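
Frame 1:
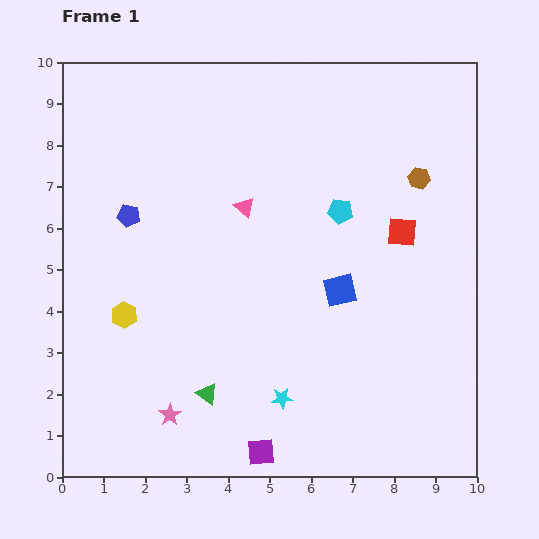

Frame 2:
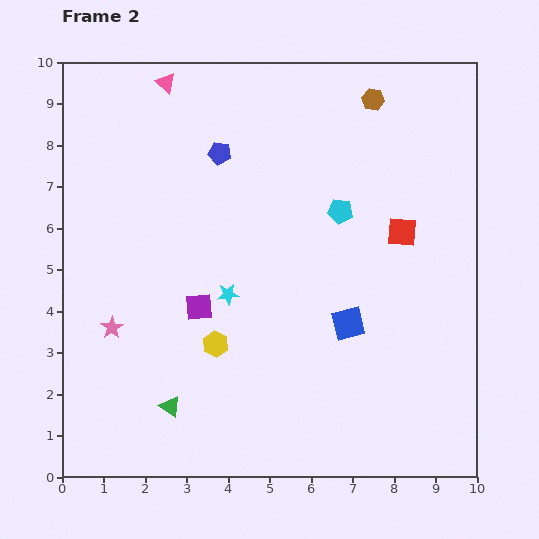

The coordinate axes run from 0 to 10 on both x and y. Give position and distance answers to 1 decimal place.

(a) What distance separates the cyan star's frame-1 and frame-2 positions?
2.8

The cyan star moved from (5.3, 1.9) to (4.0, 4.4), a distance of √(1.3² + 2.5²) ≈ 2.8.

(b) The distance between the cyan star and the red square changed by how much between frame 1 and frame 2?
-0.4

Distance in frame 1: 4.9. Distance in frame 2: 4.5.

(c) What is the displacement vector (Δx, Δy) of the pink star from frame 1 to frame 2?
(-1.4, 2.1)

The pink star was at (2.6, 1.5) in frame 1 and (1.2, 3.6) in frame 2.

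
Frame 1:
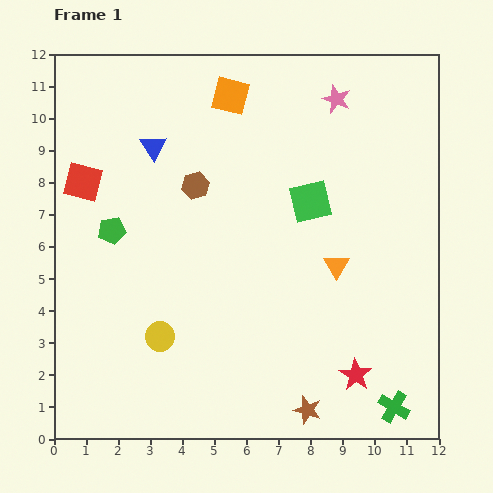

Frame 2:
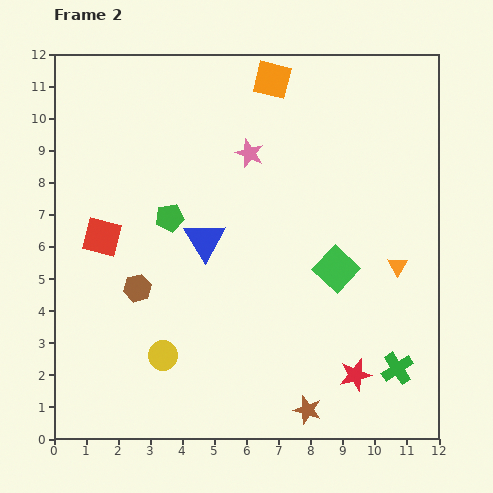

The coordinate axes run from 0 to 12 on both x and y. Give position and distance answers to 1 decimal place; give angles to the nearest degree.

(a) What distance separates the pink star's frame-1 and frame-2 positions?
3.2

The pink star moved from (8.8, 10.6) to (6.1, 8.9), a distance of √(2.7² + 1.7²) ≈ 3.2.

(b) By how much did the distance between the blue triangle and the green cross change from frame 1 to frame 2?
-3.8

Distance in frame 1: 11.0. Distance in frame 2: 7.2.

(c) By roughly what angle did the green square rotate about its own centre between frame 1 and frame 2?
33° counter-clockwise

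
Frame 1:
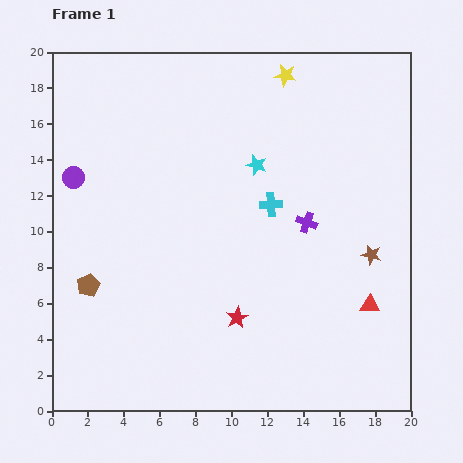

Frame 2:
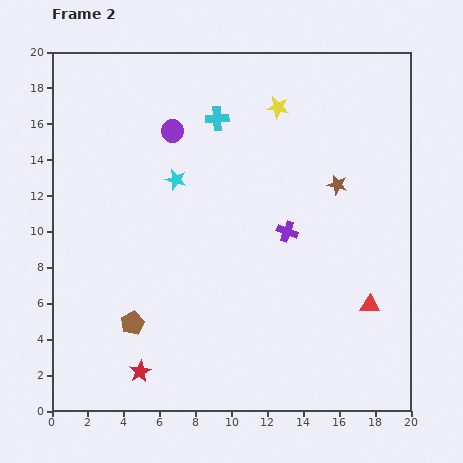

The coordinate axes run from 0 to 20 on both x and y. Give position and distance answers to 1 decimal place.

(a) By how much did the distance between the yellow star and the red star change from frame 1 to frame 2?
+2.8

Distance in frame 1: 13.8. Distance in frame 2: 16.6.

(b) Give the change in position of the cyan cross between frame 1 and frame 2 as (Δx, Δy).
(-3.0, 4.8)

The cyan cross was at (12.2, 11.5) in frame 1 and (9.2, 16.3) in frame 2.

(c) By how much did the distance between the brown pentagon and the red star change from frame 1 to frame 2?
-5.8

Distance in frame 1: 8.5. Distance in frame 2: 2.7.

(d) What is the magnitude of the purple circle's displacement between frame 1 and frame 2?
6.1

The purple circle moved from (1.2, 13.0) to (6.7, 15.6), a distance of √(5.5² + 2.6²) ≈ 6.1.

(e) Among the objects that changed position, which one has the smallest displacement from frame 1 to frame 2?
the purple cross

(moved 1.2)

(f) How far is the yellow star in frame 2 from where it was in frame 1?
1.8

The yellow star moved from (13.0, 18.7) to (12.6, 16.9), a distance of √(0.4² + 1.8²) ≈ 1.8.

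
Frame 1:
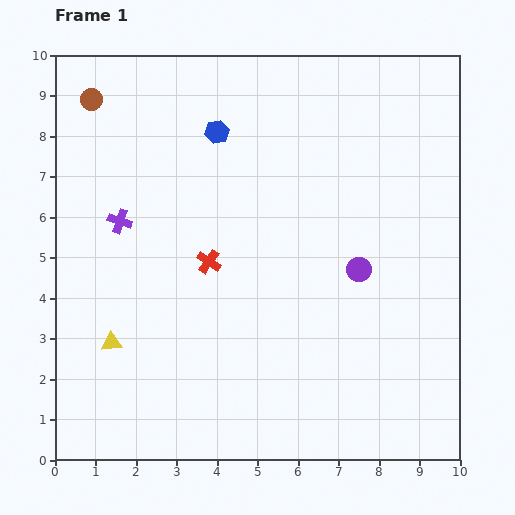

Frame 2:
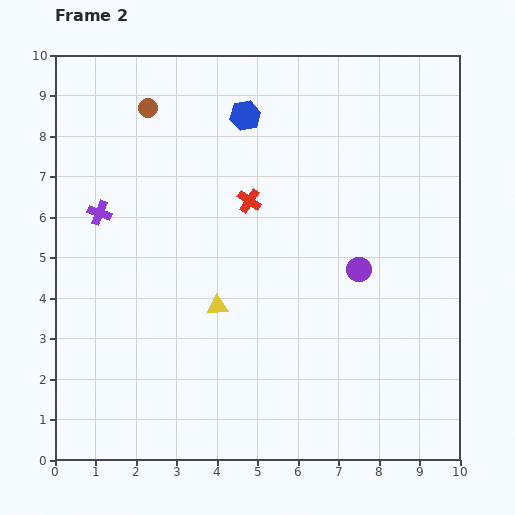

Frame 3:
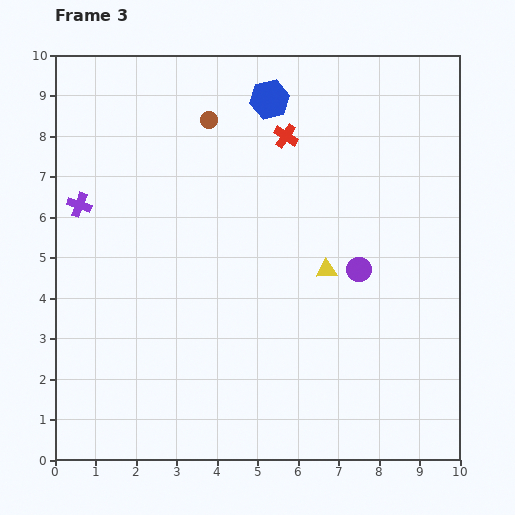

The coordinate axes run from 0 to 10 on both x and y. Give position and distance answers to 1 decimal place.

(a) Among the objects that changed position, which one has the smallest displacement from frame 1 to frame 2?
the purple cross

(moved 0.5)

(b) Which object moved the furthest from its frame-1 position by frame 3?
the yellow triangle

(moved 5.6; next 3.6)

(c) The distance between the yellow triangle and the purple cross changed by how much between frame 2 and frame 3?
+2.6

Distance in frame 2: 3.7. Distance in frame 3: 6.3.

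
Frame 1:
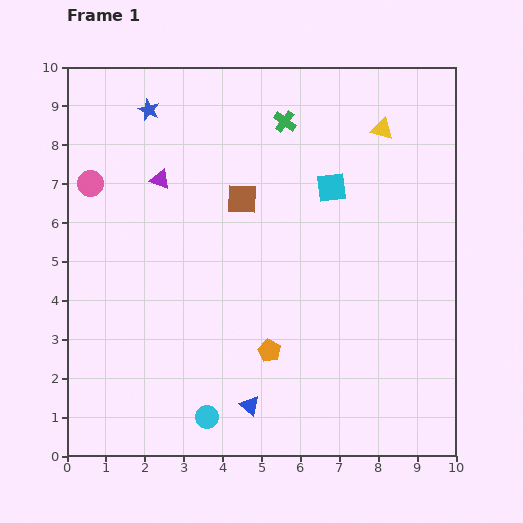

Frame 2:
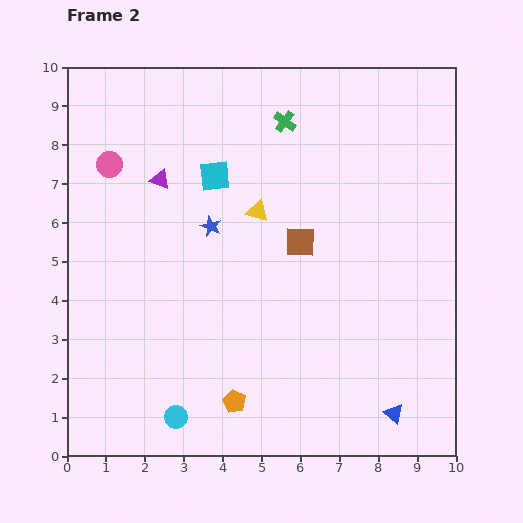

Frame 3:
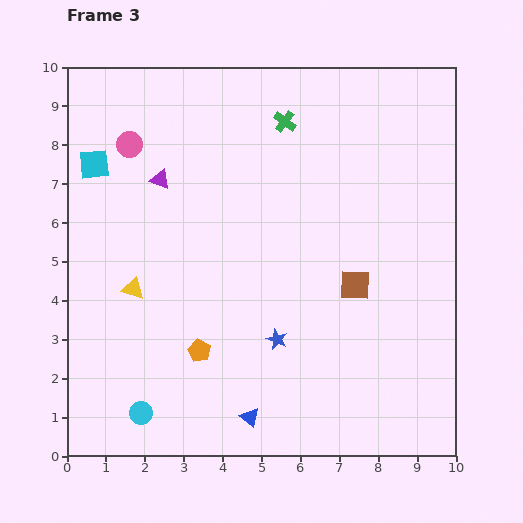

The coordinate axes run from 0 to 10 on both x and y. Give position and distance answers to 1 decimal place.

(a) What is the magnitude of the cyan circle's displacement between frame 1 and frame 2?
0.8

The cyan circle moved from (3.6, 1.0) to (2.8, 1.0), a distance of √(0.8² + 0.0²) ≈ 0.8.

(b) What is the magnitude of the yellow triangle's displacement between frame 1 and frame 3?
7.6

The yellow triangle moved from (8.1, 8.4) to (1.7, 4.3), a distance of √(6.4² + 4.1²) ≈ 7.6.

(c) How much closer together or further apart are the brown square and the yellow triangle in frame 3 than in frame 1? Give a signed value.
+1.7

Distance in frame 1: 4.0. Distance in frame 3: 5.7.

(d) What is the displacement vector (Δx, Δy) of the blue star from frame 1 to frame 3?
(3.3, -5.9)

The blue star was at (2.1, 8.9) in frame 1 and (5.4, 3.0) in frame 3.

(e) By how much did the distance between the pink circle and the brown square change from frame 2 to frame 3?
+1.5

Distance in frame 2: 5.3. Distance in frame 3: 6.8.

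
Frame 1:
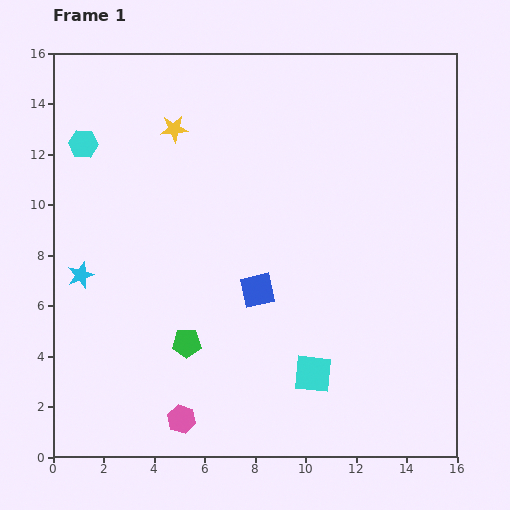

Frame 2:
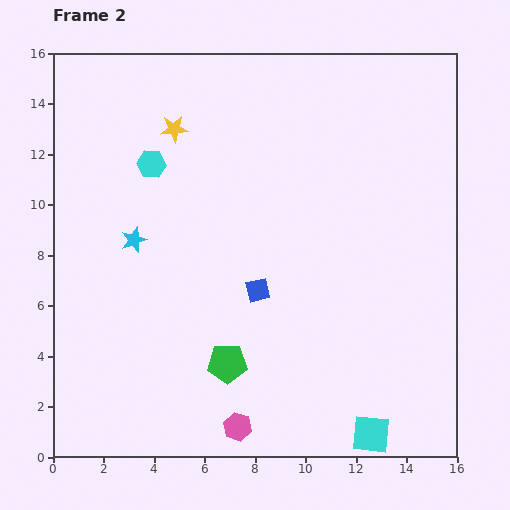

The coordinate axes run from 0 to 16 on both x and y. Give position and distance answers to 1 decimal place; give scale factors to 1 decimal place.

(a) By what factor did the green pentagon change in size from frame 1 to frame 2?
1.4×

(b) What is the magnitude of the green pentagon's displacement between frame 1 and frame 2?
1.8

The green pentagon moved from (5.3, 4.5) to (6.9, 3.7), a distance of √(1.6² + 0.8²) ≈ 1.8.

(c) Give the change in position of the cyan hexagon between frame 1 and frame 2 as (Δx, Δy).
(2.7, -0.8)

The cyan hexagon was at (1.2, 12.4) in frame 1 and (3.9, 11.6) in frame 2.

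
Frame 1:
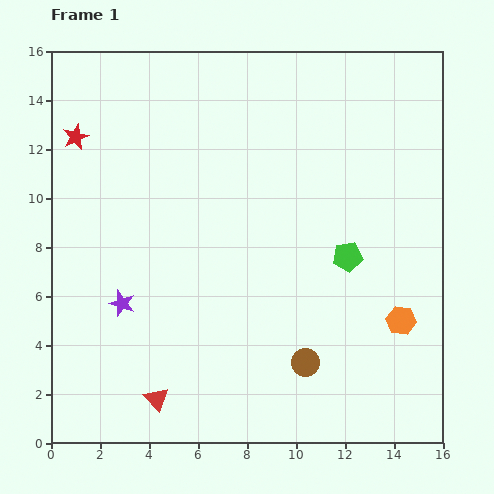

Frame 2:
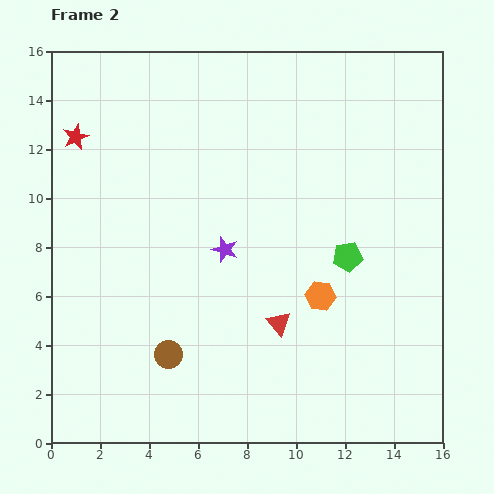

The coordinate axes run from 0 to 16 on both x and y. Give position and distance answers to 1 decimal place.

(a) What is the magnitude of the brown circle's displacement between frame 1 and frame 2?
5.6

The brown circle moved from (10.4, 3.3) to (4.8, 3.6), a distance of √(5.6² + 0.3²) ≈ 5.6.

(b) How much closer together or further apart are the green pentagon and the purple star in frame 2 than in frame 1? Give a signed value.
-4.4

Distance in frame 1: 9.4. Distance in frame 2: 5.0.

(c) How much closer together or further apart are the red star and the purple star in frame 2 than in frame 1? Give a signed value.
+0.5

Distance in frame 1: 7.1. Distance in frame 2: 7.6.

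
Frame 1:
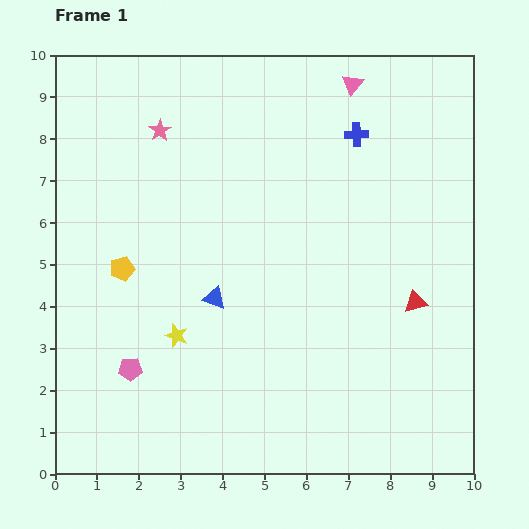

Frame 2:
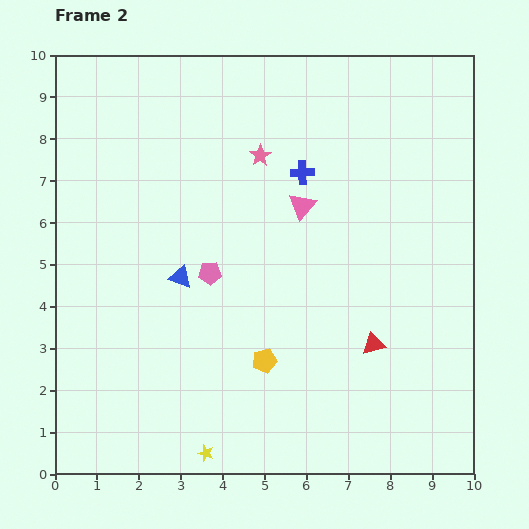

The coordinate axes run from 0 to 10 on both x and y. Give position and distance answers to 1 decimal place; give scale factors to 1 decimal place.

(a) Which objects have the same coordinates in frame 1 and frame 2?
none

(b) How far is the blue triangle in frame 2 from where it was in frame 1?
0.9

The blue triangle moved from (3.8, 4.2) to (3.0, 4.7), a distance of √(0.8² + 0.5²) ≈ 0.9.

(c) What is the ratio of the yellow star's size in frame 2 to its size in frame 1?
0.7×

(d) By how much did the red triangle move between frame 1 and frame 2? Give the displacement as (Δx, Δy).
(-1.0, -1.0)

The red triangle was at (8.6, 4.1) in frame 1 and (7.6, 3.1) in frame 2.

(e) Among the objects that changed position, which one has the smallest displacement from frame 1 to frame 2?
the blue triangle

(moved 0.9)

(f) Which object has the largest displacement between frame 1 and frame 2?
the yellow pentagon

(moved 4.0; next 3.1)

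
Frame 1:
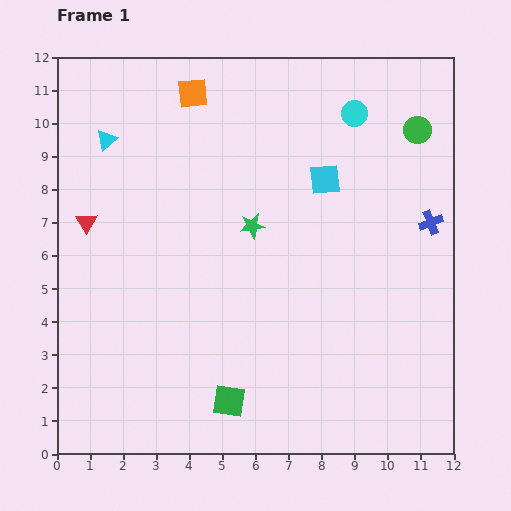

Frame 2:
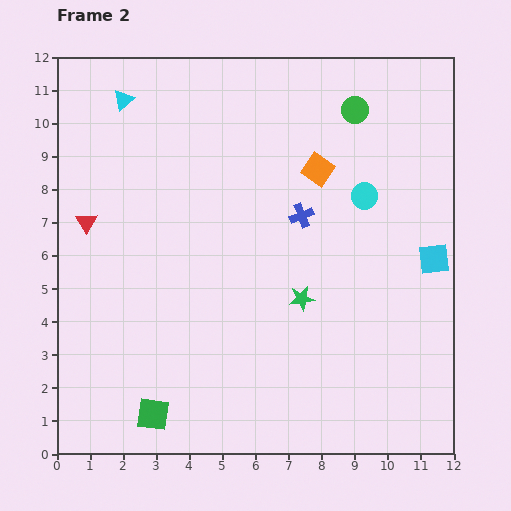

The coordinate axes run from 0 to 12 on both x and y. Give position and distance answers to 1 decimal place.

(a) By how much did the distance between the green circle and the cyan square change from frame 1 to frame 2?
+1.9

Distance in frame 1: 3.2. Distance in frame 2: 5.1.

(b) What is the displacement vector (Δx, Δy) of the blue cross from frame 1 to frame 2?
(-3.9, 0.2)

The blue cross was at (11.3, 7.0) in frame 1 and (7.4, 7.2) in frame 2.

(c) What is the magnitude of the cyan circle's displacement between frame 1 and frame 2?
2.5

The cyan circle moved from (9.0, 10.3) to (9.3, 7.8), a distance of √(0.3² + 2.5²) ≈ 2.5.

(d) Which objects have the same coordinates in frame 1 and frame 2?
the red triangle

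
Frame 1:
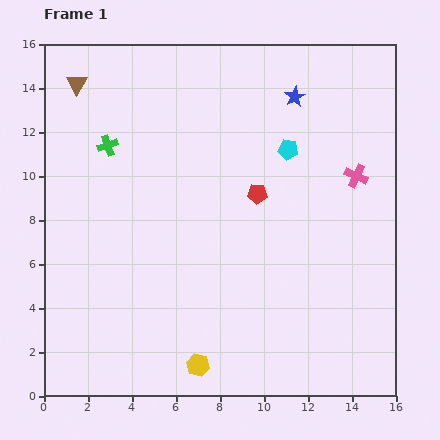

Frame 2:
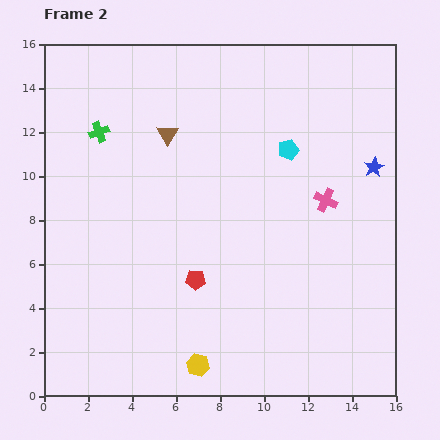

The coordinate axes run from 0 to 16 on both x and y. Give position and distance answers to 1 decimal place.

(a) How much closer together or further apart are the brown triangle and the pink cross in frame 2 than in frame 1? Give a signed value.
-5.6

Distance in frame 1: 13.4. Distance in frame 2: 7.8.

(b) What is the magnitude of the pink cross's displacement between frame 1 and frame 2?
1.8

The pink cross moved from (14.2, 10.0) to (12.8, 8.9), a distance of √(1.4² + 1.1²) ≈ 1.8.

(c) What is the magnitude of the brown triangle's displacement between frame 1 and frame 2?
4.7

The brown triangle moved from (1.5, 14.2) to (5.6, 11.9), a distance of √(4.1² + 2.3²) ≈ 4.7.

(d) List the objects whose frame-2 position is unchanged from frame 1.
the yellow hexagon, the cyan pentagon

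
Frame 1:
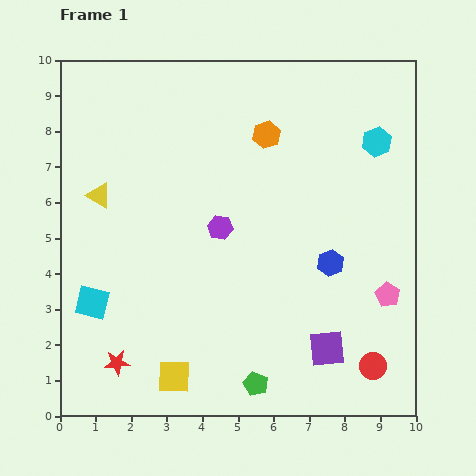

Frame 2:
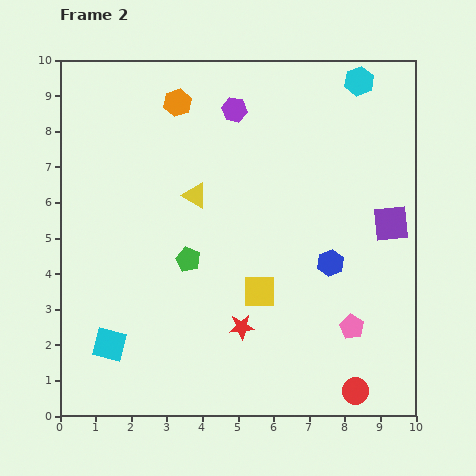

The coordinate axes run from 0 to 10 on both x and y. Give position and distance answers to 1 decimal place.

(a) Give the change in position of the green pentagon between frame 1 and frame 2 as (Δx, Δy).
(-1.9, 3.5)

The green pentagon was at (5.5, 0.9) in frame 1 and (3.6, 4.4) in frame 2.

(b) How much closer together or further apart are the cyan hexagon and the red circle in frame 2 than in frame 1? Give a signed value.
+2.4

Distance in frame 1: 6.3. Distance in frame 2: 8.7.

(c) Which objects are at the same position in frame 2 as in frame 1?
the blue hexagon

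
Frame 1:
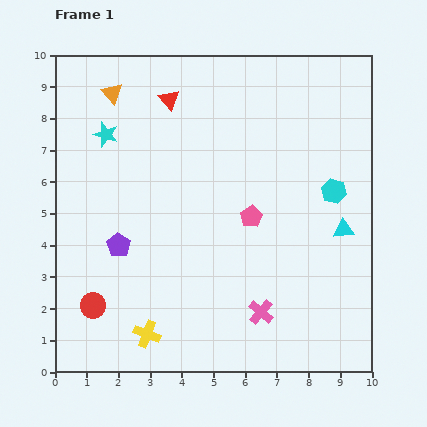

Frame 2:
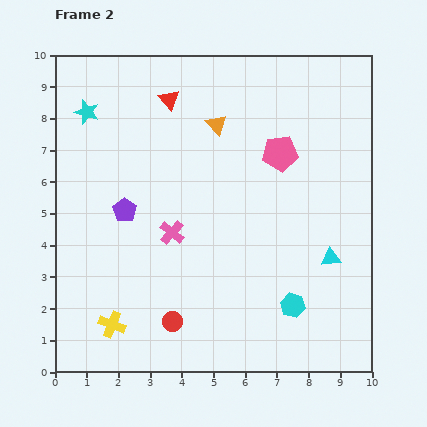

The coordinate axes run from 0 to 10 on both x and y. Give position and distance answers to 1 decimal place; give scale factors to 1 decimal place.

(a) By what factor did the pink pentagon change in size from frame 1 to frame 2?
1.6×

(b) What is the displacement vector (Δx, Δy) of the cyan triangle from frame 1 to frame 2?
(-0.4, -0.9)

The cyan triangle was at (9.1, 4.5) in frame 1 and (8.7, 3.6) in frame 2.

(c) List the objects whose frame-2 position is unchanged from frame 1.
the red triangle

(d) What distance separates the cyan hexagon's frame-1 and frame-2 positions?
3.8

The cyan hexagon moved from (8.8, 5.7) to (7.5, 2.1), a distance of √(1.3² + 3.6²) ≈ 3.8.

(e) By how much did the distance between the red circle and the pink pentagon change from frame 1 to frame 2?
+0.6

Distance in frame 1: 5.7. Distance in frame 2: 6.3.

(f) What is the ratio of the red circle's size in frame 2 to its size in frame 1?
0.8×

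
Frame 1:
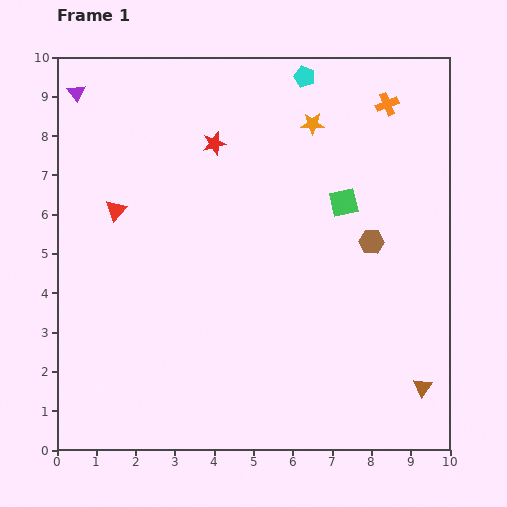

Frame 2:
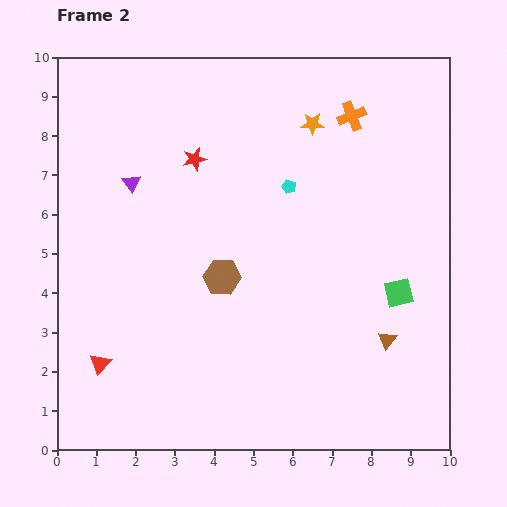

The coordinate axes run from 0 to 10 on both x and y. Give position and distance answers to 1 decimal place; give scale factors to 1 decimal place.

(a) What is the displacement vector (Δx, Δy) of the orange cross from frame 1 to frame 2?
(-0.9, -0.3)

The orange cross was at (8.4, 8.8) in frame 1 and (7.5, 8.5) in frame 2.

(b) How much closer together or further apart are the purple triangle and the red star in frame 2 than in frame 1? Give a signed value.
-2.0

Distance in frame 1: 3.7. Distance in frame 2: 1.7.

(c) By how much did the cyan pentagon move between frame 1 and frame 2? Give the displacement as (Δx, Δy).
(-0.4, -2.8)

The cyan pentagon was at (6.3, 9.5) in frame 1 and (5.9, 6.7) in frame 2.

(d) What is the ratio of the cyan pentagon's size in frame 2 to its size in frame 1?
0.7×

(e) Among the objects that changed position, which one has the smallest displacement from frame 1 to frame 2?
the red star

(moved 0.6)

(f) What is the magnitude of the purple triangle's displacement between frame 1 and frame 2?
2.7

The purple triangle moved from (0.5, 9.1) to (1.9, 6.8), a distance of √(1.4² + 2.3²) ≈ 2.7.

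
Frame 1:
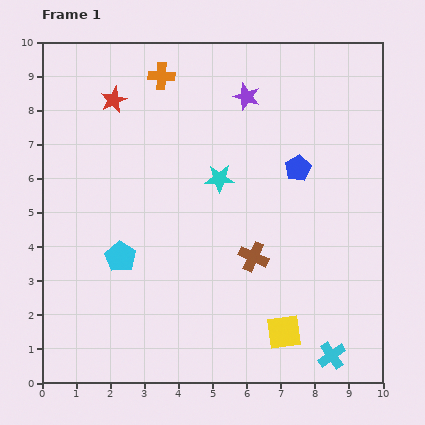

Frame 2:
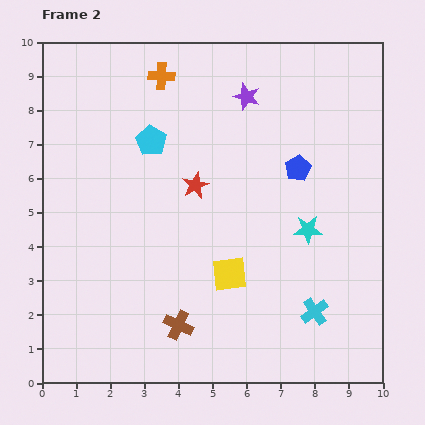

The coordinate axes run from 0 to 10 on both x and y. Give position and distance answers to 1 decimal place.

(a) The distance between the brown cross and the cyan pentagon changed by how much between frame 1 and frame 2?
+1.6

Distance in frame 1: 3.9. Distance in frame 2: 5.5.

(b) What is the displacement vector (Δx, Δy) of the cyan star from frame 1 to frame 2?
(2.6, -1.5)

The cyan star was at (5.2, 6.0) in frame 1 and (7.8, 4.5) in frame 2.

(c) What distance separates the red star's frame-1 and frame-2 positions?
3.5

The red star moved from (2.1, 8.3) to (4.5, 5.8), a distance of √(2.4² + 2.5²) ≈ 3.5.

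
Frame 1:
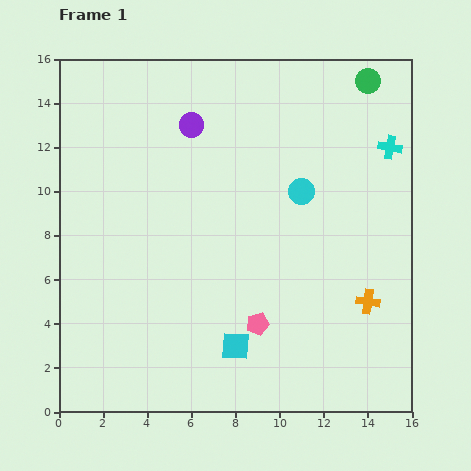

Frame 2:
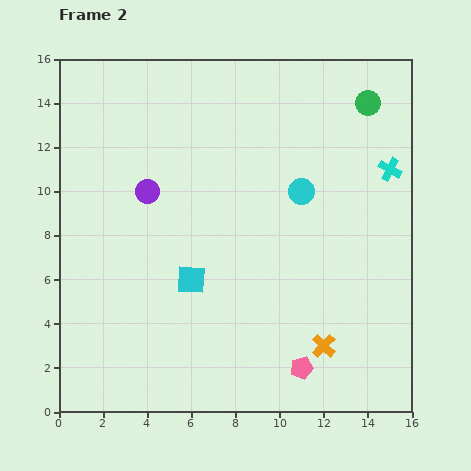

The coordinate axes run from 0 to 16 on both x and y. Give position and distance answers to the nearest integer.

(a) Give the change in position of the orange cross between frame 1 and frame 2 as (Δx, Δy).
(-2, -2)

The orange cross was at (14, 5) in frame 1 and (12, 3) in frame 2.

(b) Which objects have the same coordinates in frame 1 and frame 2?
the cyan circle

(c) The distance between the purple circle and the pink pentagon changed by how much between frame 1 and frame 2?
+2

Distance in frame 1: 9. Distance in frame 2: 11.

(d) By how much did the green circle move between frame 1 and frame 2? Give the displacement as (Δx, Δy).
(0, -1)

The green circle was at (14, 15) in frame 1 and (14, 14) in frame 2.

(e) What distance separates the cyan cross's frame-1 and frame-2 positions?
1

The cyan cross moved from (15, 12) to (15, 11), a distance of √(0² + 1²) ≈ 1.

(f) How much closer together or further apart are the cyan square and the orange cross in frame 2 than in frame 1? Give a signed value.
+1

Distance in frame 1: 6. Distance in frame 2: 7.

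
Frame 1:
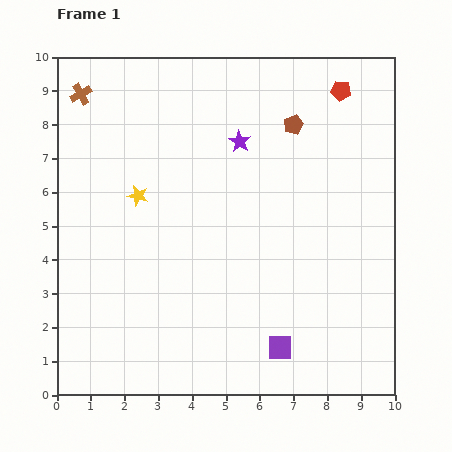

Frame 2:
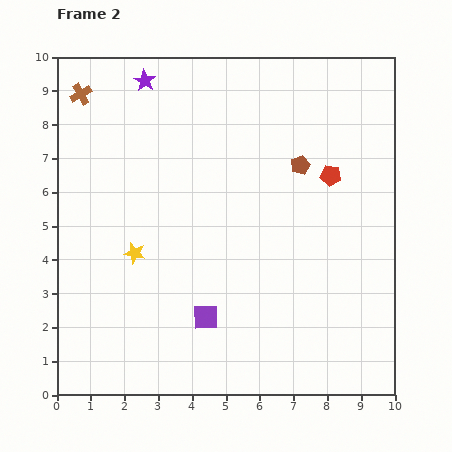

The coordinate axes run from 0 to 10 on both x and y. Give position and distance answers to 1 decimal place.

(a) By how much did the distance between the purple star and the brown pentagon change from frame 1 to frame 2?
+3.5

Distance in frame 1: 1.7. Distance in frame 2: 5.2.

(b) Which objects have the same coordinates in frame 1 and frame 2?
the brown cross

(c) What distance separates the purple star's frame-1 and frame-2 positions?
3.3

The purple star moved from (5.4, 7.5) to (2.6, 9.3), a distance of √(2.8² + 1.8²) ≈ 3.3.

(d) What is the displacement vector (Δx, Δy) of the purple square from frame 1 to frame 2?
(-2.2, 0.9)

The purple square was at (6.6, 1.4) in frame 1 and (4.4, 2.3) in frame 2.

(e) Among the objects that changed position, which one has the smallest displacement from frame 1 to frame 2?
the brown pentagon

(moved 1.2)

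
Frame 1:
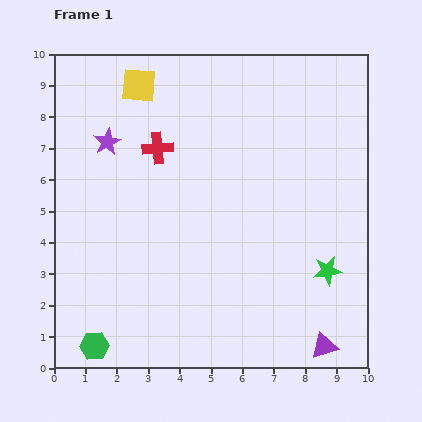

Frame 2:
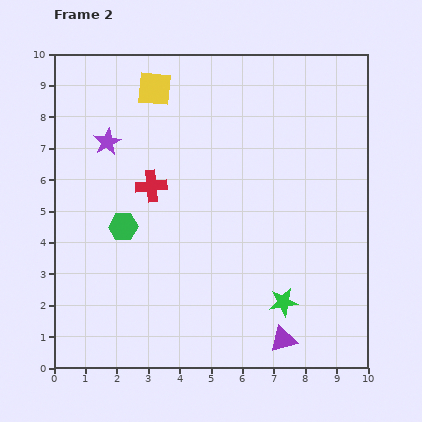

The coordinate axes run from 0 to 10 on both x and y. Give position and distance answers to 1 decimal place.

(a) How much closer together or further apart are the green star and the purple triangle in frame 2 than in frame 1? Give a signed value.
-1.2

Distance in frame 1: 2.4. Distance in frame 2: 1.2.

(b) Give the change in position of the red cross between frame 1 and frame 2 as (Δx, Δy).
(-0.2, -1.2)

The red cross was at (3.3, 7.0) in frame 1 and (3.1, 5.8) in frame 2.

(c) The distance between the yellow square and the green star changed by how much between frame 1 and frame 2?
-0.5

Distance in frame 1: 8.4. Distance in frame 2: 7.9.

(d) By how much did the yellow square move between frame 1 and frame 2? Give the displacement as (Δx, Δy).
(0.5, -0.1)

The yellow square was at (2.7, 9.0) in frame 1 and (3.2, 8.9) in frame 2.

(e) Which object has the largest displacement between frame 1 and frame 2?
the green hexagon

(moved 3.9; next 1.7)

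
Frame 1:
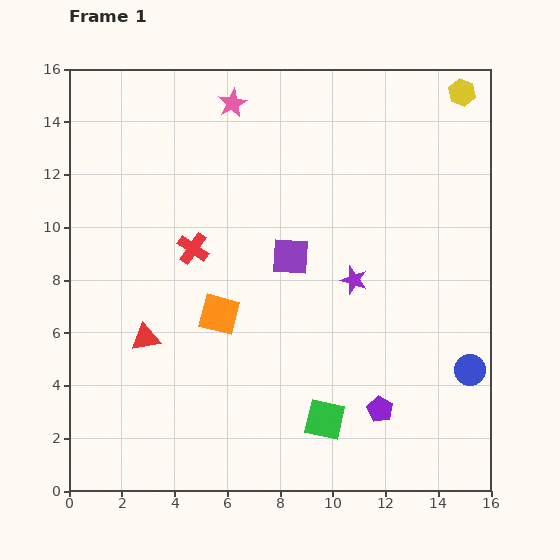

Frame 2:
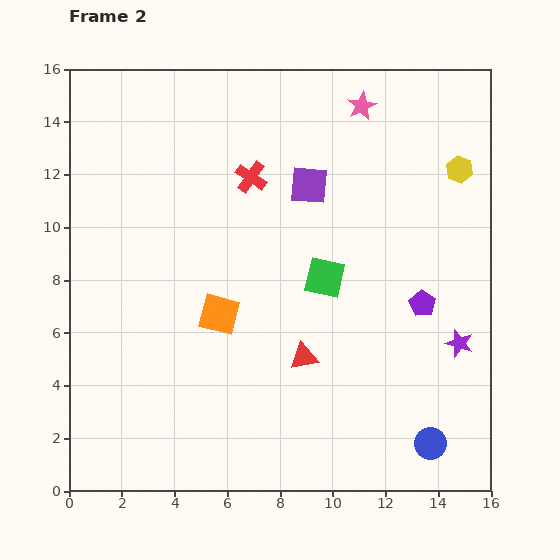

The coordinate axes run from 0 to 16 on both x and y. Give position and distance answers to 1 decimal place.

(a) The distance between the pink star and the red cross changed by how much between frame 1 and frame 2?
-0.7

Distance in frame 1: 5.7. Distance in frame 2: 5.0.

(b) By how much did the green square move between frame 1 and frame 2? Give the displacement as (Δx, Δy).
(0.0, 5.4)

The green square was at (9.7, 2.7) in frame 1 and (9.7, 8.1) in frame 2.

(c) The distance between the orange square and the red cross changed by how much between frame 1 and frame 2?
+2.6

Distance in frame 1: 2.7. Distance in frame 2: 5.3.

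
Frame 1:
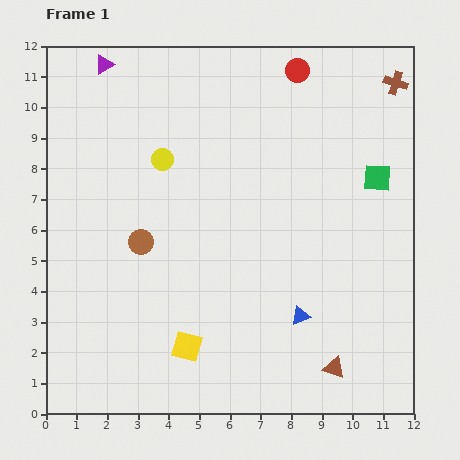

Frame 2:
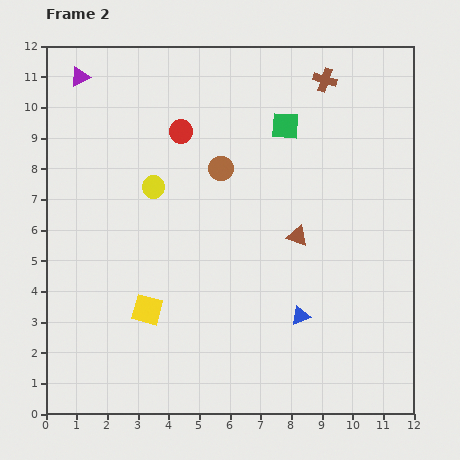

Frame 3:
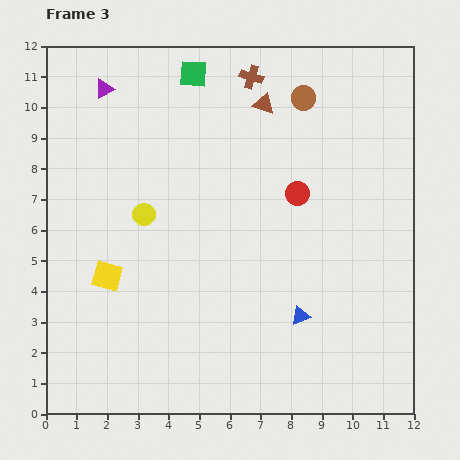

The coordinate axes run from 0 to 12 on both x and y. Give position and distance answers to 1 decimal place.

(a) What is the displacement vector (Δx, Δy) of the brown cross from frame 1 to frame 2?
(-2.3, 0.1)

The brown cross was at (11.4, 10.8) in frame 1 and (9.1, 10.9) in frame 2.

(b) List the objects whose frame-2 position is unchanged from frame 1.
the blue triangle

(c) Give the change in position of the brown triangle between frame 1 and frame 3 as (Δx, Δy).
(-2.3, 8.6)

The brown triangle was at (9.4, 1.5) in frame 1 and (7.1, 10.1) in frame 3.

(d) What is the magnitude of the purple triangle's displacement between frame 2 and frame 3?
0.9

The purple triangle moved from (1.1, 11.0) to (1.9, 10.6), a distance of √(0.8² + 0.4²) ≈ 0.9.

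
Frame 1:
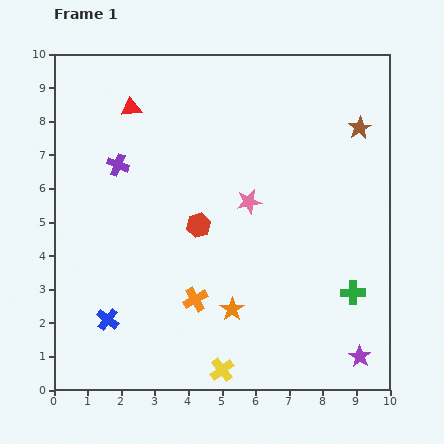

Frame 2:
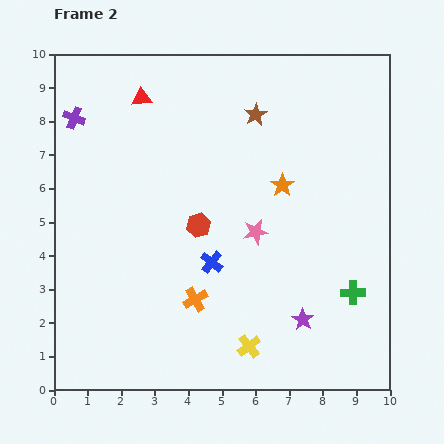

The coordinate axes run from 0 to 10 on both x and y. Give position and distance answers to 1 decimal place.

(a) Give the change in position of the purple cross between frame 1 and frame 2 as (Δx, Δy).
(-1.3, 1.4)

The purple cross was at (1.9, 6.7) in frame 1 and (0.6, 8.1) in frame 2.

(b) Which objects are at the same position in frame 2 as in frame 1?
the green cross, the red hexagon, the orange cross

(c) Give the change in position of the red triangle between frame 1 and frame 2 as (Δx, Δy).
(0.3, 0.3)

The red triangle was at (2.3, 8.4) in frame 1 and (2.6, 8.7) in frame 2.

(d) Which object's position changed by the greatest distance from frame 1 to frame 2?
the orange star

(moved 4.0; next 3.5)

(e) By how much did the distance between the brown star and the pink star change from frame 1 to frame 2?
-0.5

Distance in frame 1: 4.0. Distance in frame 2: 3.5.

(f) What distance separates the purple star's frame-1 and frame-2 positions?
2.0

The purple star moved from (9.1, 1.0) to (7.4, 2.1), a distance of √(1.7² + 1.1²) ≈ 2.0.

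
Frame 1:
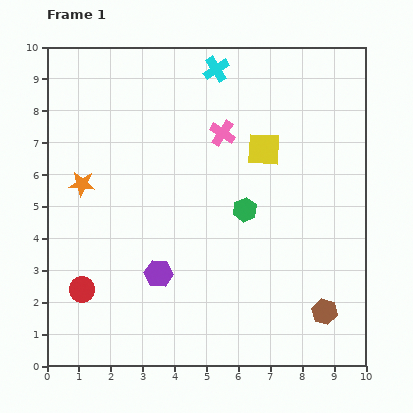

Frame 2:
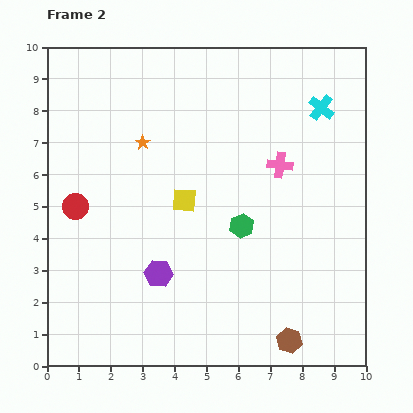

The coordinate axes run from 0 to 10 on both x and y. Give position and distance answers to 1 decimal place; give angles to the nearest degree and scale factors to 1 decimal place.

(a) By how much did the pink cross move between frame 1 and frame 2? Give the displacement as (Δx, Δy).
(1.8, -1.0)

The pink cross was at (5.5, 7.3) in frame 1 and (7.3, 6.3) in frame 2.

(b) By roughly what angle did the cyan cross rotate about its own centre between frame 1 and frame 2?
18° counter-clockwise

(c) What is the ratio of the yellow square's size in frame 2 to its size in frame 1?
0.7×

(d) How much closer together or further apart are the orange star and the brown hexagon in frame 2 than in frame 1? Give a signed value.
-0.9

Distance in frame 1: 8.6. Distance in frame 2: 7.7.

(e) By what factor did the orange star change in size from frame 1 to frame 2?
0.6×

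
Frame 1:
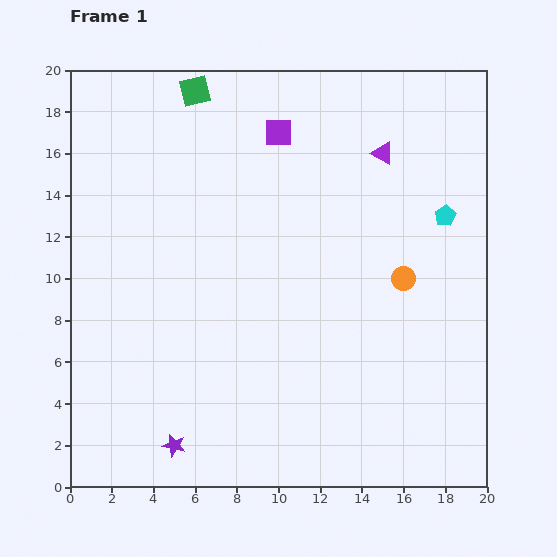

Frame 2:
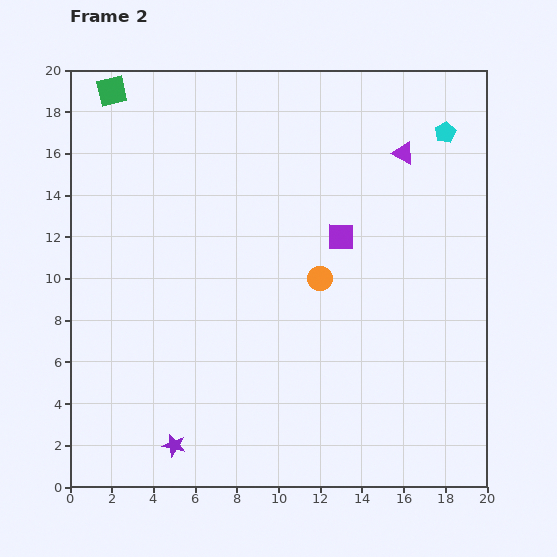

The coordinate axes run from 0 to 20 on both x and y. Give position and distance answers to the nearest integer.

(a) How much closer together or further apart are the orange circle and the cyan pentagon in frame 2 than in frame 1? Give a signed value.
+5

Distance in frame 1: 4. Distance in frame 2: 9.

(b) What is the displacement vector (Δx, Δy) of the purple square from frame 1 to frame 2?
(3, -5)

The purple square was at (10, 17) in frame 1 and (13, 12) in frame 2.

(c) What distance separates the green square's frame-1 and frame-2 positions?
4

The green square moved from (6, 19) to (2, 19), a distance of √(4² + 0²) ≈ 4.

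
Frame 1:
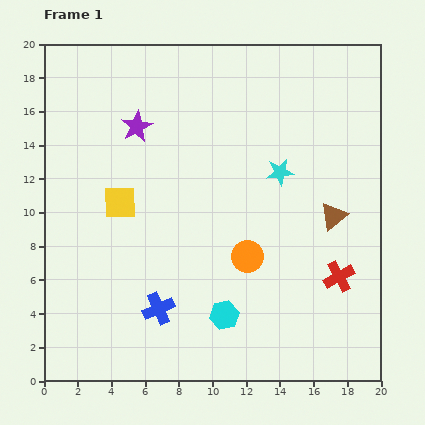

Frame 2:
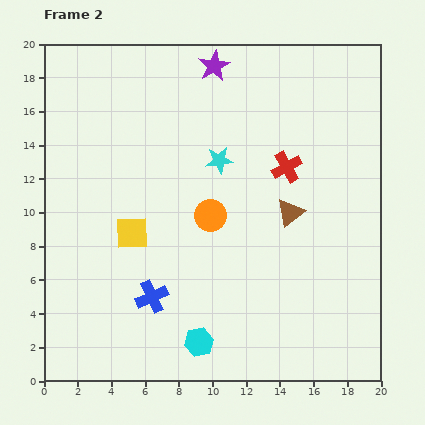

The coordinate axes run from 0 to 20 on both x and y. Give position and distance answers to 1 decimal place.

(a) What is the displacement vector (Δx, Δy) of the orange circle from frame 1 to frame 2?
(-2.2, 2.4)

The orange circle was at (12.1, 7.4) in frame 1 and (9.9, 9.8) in frame 2.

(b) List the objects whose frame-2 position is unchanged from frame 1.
none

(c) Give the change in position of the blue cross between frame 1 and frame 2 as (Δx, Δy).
(-0.4, 0.7)

The blue cross was at (6.8, 4.3) in frame 1 and (6.4, 5.0) in frame 2.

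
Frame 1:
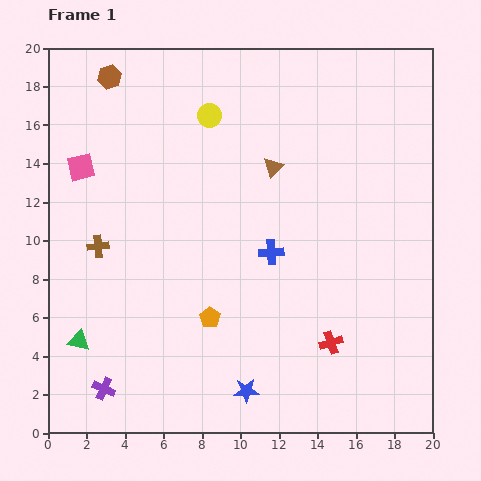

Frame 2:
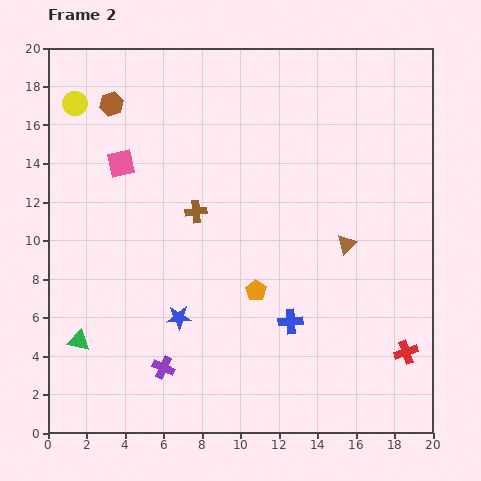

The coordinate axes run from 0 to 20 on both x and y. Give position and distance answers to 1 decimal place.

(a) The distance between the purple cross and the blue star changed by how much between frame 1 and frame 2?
-4.7

Distance in frame 1: 7.4. Distance in frame 2: 2.7.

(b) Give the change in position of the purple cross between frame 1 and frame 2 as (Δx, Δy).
(3.1, 1.1)

The purple cross was at (2.9, 2.3) in frame 1 and (6.0, 3.4) in frame 2.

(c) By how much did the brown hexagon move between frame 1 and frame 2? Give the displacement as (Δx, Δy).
(0.1, -1.4)

The brown hexagon was at (3.2, 18.5) in frame 1 and (3.3, 17.1) in frame 2.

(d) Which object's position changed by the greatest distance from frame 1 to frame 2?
the yellow circle

(moved 7.0; next 5.5)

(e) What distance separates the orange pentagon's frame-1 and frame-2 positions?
2.8

The orange pentagon moved from (8.4, 6.0) to (10.8, 7.4), a distance of √(2.4² + 1.4²) ≈ 2.8.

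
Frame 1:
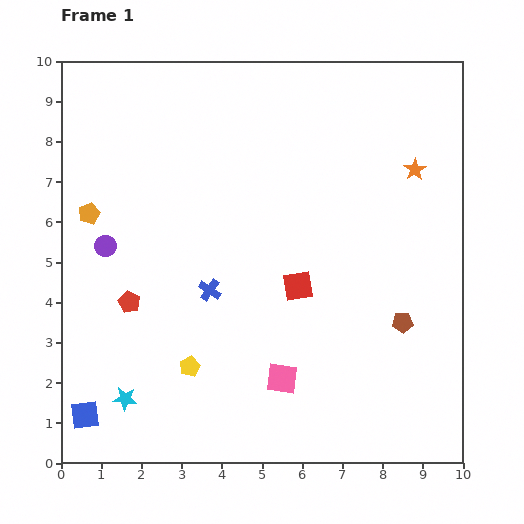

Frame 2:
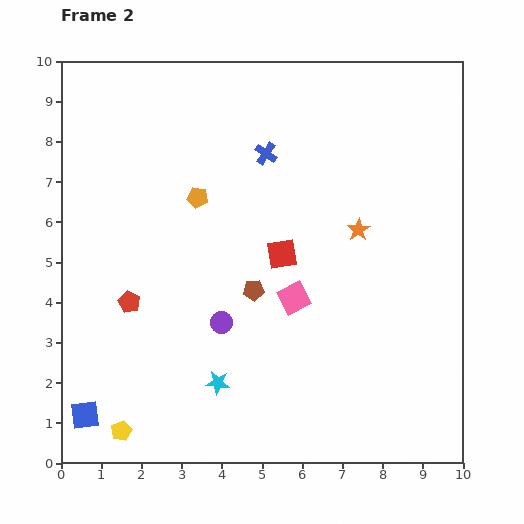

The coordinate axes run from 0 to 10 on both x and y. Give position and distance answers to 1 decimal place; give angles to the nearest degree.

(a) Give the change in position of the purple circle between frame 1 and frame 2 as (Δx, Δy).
(2.9, -1.9)

The purple circle was at (1.1, 5.4) in frame 1 and (4.0, 3.5) in frame 2.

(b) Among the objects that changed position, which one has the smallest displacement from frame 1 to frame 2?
the red square

(moved 0.9)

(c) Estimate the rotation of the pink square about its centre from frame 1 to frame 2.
35° counter-clockwise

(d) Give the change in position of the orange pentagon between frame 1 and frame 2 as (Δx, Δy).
(2.7, 0.4)

The orange pentagon was at (0.7, 6.2) in frame 1 and (3.4, 6.6) in frame 2.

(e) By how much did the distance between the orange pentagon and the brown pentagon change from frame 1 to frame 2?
-5.6

Distance in frame 1: 8.3. Distance in frame 2: 2.7.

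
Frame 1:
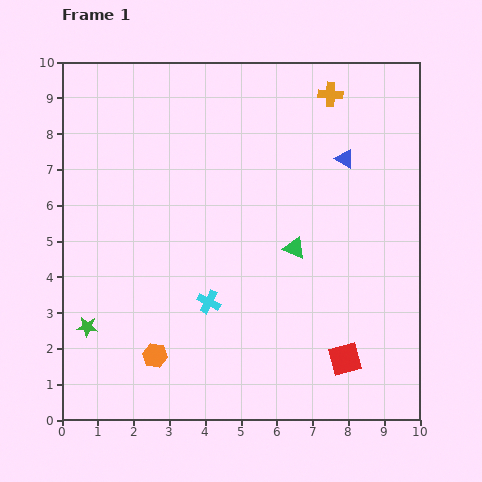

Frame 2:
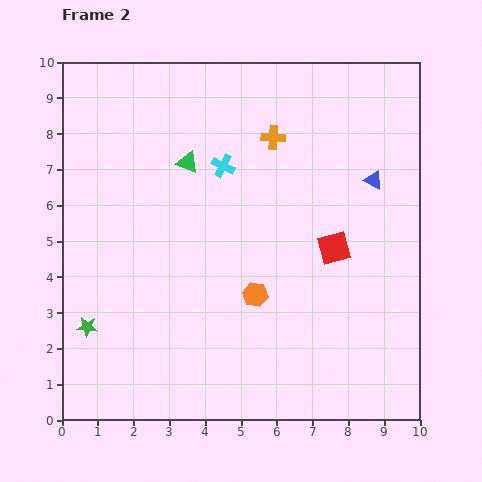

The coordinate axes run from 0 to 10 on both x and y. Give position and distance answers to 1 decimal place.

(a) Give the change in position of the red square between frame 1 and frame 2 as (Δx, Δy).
(-0.3, 3.1)

The red square was at (7.9, 1.7) in frame 1 and (7.6, 4.8) in frame 2.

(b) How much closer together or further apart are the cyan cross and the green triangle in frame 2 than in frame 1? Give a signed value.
-1.8

Distance in frame 1: 2.8. Distance in frame 2: 1.0.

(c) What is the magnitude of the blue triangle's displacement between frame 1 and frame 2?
1.0

The blue triangle moved from (7.9, 7.3) to (8.7, 6.7), a distance of √(0.8² + 0.6²) ≈ 1.0.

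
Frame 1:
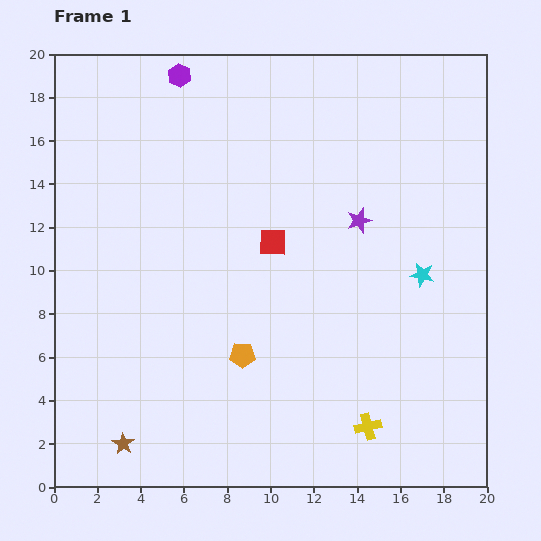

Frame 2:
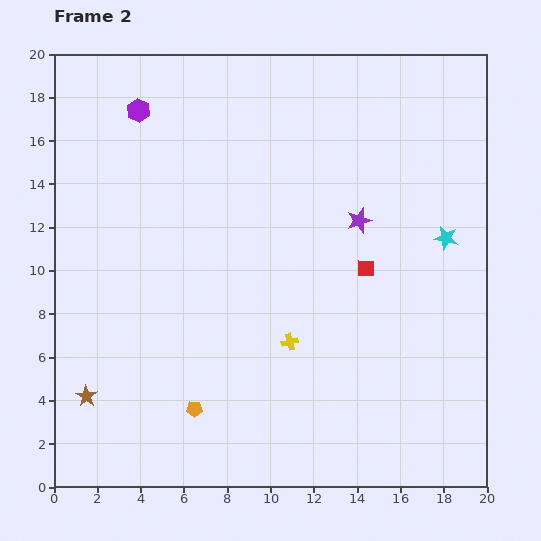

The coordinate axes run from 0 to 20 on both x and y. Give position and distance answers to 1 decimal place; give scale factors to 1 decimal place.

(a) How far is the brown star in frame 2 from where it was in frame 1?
2.8

The brown star moved from (3.2, 2.0) to (1.5, 4.2), a distance of √(1.7² + 2.2²) ≈ 2.8.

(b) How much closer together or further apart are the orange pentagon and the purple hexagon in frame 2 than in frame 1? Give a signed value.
+0.8

Distance in frame 1: 13.2. Distance in frame 2: 14.0.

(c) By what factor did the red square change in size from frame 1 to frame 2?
0.6×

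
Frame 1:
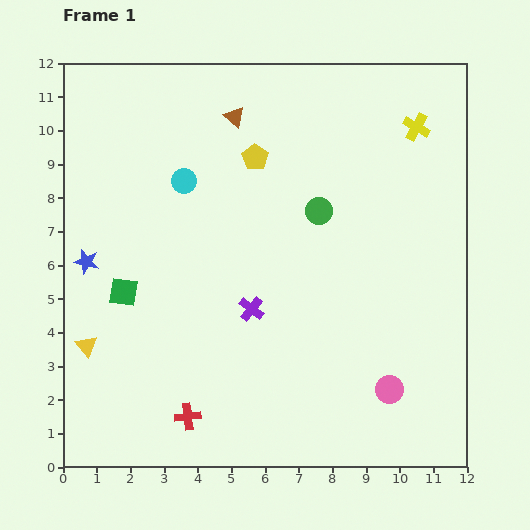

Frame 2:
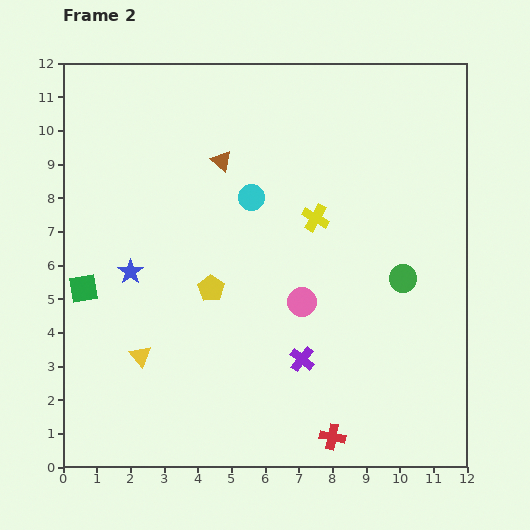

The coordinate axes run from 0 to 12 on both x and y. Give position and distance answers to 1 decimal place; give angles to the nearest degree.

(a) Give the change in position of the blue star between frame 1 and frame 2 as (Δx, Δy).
(1.3, -0.3)

The blue star was at (0.7, 6.1) in frame 1 and (2.0, 5.8) in frame 2.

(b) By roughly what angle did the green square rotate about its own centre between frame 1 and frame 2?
18° counter-clockwise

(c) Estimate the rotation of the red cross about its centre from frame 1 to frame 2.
18° clockwise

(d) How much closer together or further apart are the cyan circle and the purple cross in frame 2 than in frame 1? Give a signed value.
+0.7

Distance in frame 1: 4.3. Distance in frame 2: 5.0.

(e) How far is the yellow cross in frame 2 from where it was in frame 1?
4.0

The yellow cross moved from (10.5, 10.1) to (7.5, 7.4), a distance of √(3.0² + 2.7²) ≈ 4.0.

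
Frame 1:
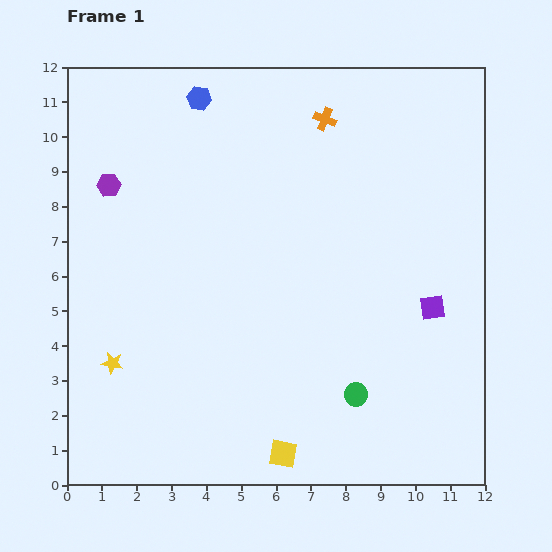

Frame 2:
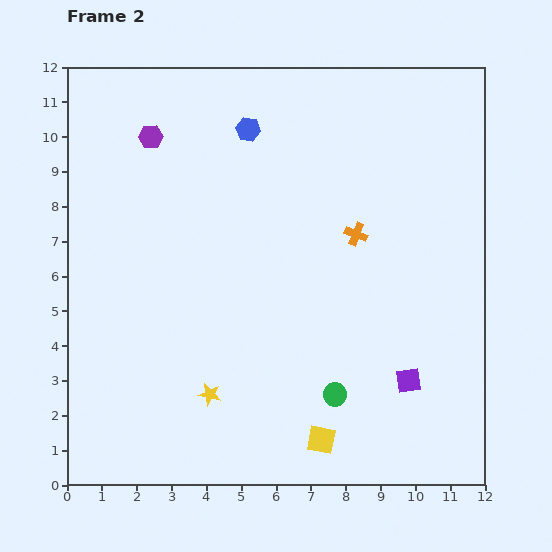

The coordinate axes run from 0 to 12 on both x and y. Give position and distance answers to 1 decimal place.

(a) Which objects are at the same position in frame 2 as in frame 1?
none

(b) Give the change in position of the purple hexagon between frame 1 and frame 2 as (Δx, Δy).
(1.2, 1.4)

The purple hexagon was at (1.2, 8.6) in frame 1 and (2.4, 10.0) in frame 2.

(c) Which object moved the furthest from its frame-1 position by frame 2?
the orange cross

(moved 3.4; next 2.9)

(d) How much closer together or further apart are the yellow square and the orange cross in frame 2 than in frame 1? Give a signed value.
-3.7

Distance in frame 1: 9.7. Distance in frame 2: 6.0.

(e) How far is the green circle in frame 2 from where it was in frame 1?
0.6

The green circle moved from (8.3, 2.6) to (7.7, 2.6), a distance of √(0.6² + 0.0²) ≈ 0.6.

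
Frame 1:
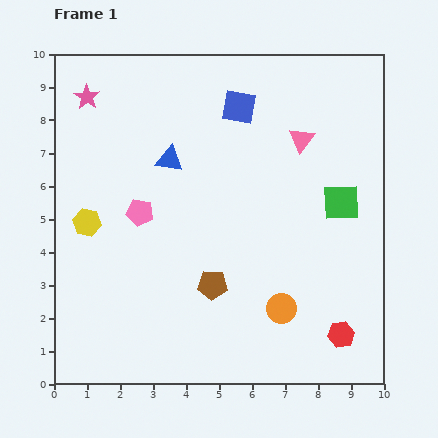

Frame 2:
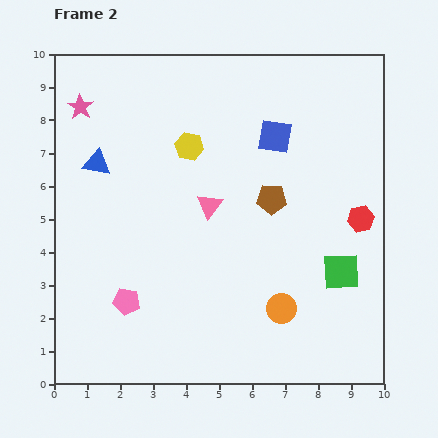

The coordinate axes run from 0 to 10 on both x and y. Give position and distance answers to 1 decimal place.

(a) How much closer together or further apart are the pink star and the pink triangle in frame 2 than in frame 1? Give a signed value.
-1.7

Distance in frame 1: 6.6. Distance in frame 2: 4.9.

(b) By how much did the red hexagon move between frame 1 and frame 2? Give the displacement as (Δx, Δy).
(0.6, 3.5)

The red hexagon was at (8.7, 1.5) in frame 1 and (9.3, 5.0) in frame 2.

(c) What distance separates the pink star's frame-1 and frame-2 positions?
0.4

The pink star moved from (1.0, 8.7) to (0.8, 8.4), a distance of √(0.2² + 0.3²) ≈ 0.4.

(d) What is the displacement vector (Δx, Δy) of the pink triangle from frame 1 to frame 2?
(-2.8, -2.0)

The pink triangle was at (7.5, 7.4) in frame 1 and (4.7, 5.4) in frame 2.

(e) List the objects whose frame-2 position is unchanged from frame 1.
the orange circle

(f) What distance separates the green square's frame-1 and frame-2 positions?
2.1

The green square moved from (8.7, 5.5) to (8.7, 3.4), a distance of √(0.0² + 2.1²) ≈ 2.1.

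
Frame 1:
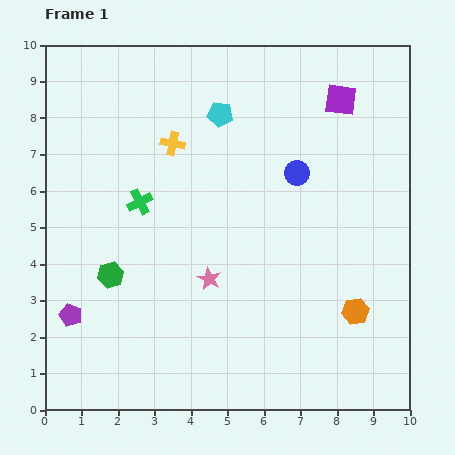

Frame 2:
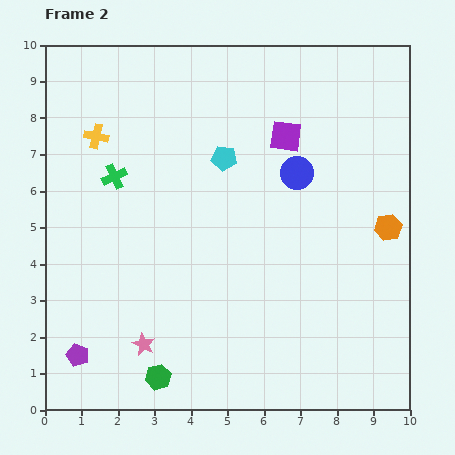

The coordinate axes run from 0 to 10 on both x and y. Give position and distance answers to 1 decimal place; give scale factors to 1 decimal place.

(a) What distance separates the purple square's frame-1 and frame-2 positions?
1.8

The purple square moved from (8.1, 8.5) to (6.6, 7.5), a distance of √(1.5² + 1.0²) ≈ 1.8.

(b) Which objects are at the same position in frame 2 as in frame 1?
the blue circle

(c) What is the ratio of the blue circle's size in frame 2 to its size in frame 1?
1.3×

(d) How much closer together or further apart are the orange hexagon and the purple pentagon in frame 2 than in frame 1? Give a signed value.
+1.4

Distance in frame 1: 7.8. Distance in frame 2: 9.2.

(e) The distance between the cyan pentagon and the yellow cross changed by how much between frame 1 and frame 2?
+2.1

Distance in frame 1: 1.5. Distance in frame 2: 3.6.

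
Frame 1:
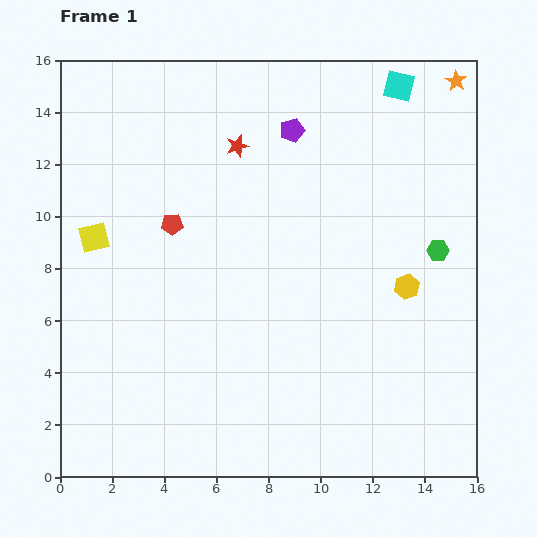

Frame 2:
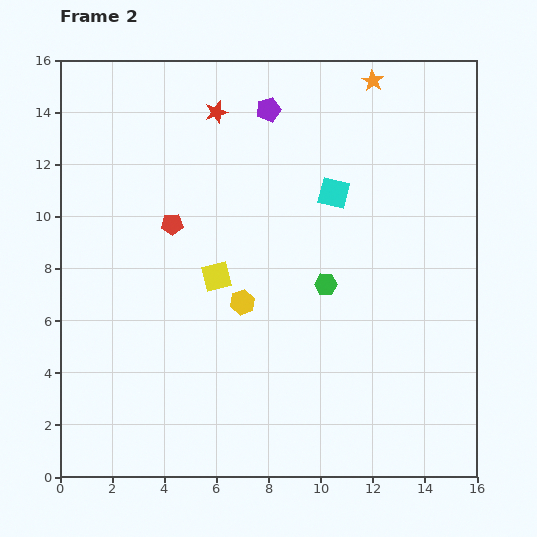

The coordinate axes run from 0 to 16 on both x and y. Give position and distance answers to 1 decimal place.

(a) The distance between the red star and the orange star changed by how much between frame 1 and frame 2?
-2.7

Distance in frame 1: 8.8. Distance in frame 2: 6.1.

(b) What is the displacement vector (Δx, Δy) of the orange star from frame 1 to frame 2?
(-3.2, 0.0)

The orange star was at (15.2, 15.2) in frame 1 and (12.0, 15.2) in frame 2.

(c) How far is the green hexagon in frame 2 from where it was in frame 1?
4.5

The green hexagon moved from (14.5, 8.7) to (10.2, 7.4), a distance of √(4.3² + 1.3²) ≈ 4.5.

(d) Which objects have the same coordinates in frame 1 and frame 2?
the red pentagon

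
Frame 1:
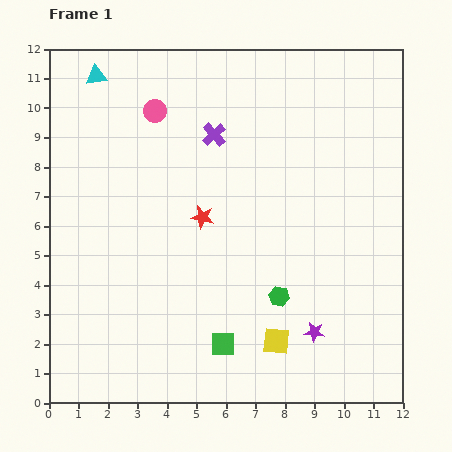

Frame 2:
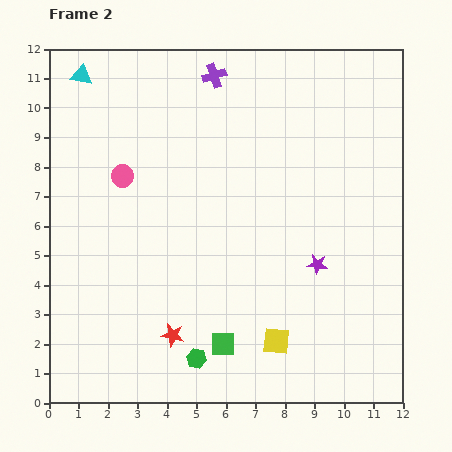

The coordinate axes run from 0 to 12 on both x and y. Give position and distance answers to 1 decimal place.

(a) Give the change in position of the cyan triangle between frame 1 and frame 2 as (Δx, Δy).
(-0.5, 0.0)

The cyan triangle was at (1.6, 11.1) in frame 1 and (1.1, 11.1) in frame 2.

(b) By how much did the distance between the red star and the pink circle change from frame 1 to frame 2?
+1.8

Distance in frame 1: 3.9. Distance in frame 2: 5.7.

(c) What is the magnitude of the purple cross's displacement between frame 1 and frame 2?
2.0

The purple cross moved from (5.6, 9.1) to (5.6, 11.1), a distance of √(0.0² + 2.0²) ≈ 2.0.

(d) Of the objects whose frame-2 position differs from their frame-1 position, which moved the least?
the cyan triangle

(moved 0.5)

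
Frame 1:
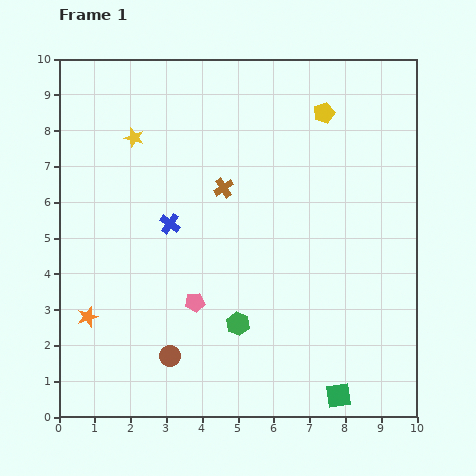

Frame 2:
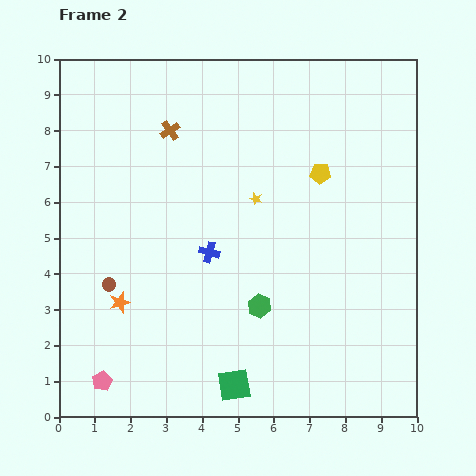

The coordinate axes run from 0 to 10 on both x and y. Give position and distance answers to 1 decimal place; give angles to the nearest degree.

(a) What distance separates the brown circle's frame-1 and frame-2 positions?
2.6

The brown circle moved from (3.1, 1.7) to (1.4, 3.7), a distance of √(1.7² + 2.0²) ≈ 2.6.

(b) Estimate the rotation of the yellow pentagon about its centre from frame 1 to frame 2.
23° clockwise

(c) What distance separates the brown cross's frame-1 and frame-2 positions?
2.2

The brown cross moved from (4.6, 6.4) to (3.1, 8.0), a distance of √(1.5² + 1.6²) ≈ 2.2.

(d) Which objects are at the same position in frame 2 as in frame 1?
none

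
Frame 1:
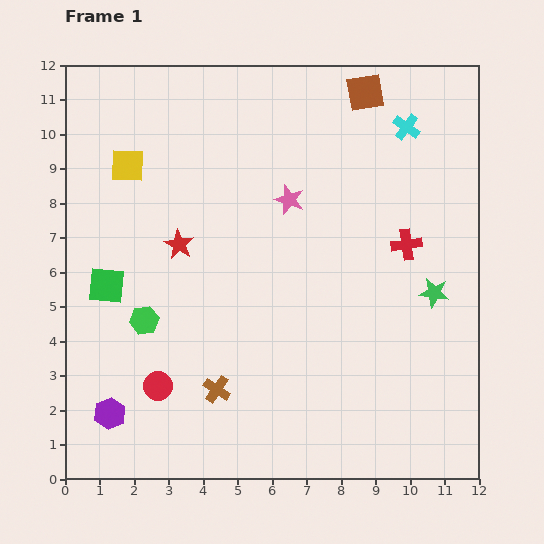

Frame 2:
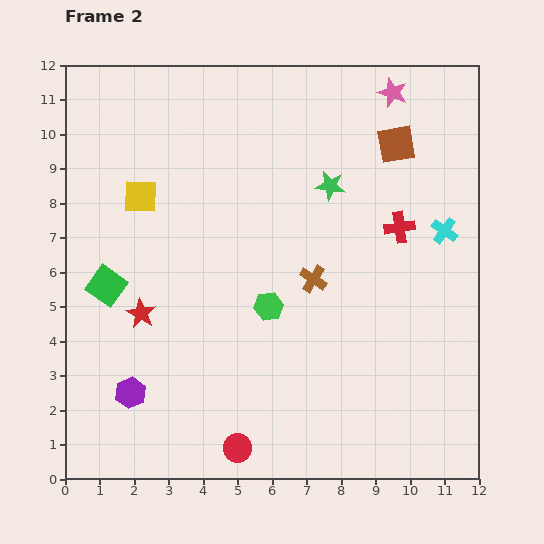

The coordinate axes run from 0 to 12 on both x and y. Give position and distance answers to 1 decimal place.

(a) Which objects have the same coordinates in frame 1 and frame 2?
the green square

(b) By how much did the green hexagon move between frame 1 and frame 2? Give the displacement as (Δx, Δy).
(3.6, 0.4)

The green hexagon was at (2.3, 4.6) in frame 1 and (5.9, 5.0) in frame 2.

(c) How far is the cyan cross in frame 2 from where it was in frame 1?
3.2

The cyan cross moved from (9.9, 10.2) to (11.0, 7.2), a distance of √(1.1² + 3.0²) ≈ 3.2.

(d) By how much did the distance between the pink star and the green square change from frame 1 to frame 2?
+4.1

Distance in frame 1: 5.9. Distance in frame 2: 10.0.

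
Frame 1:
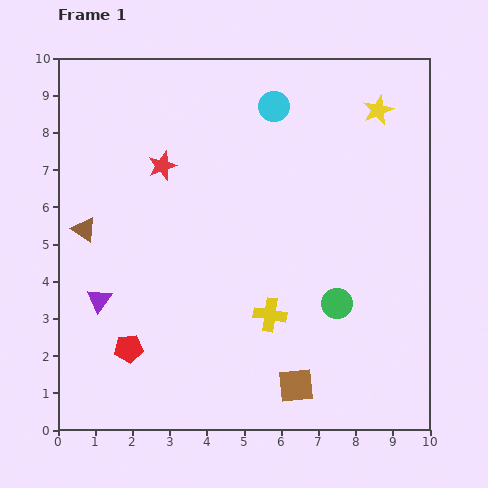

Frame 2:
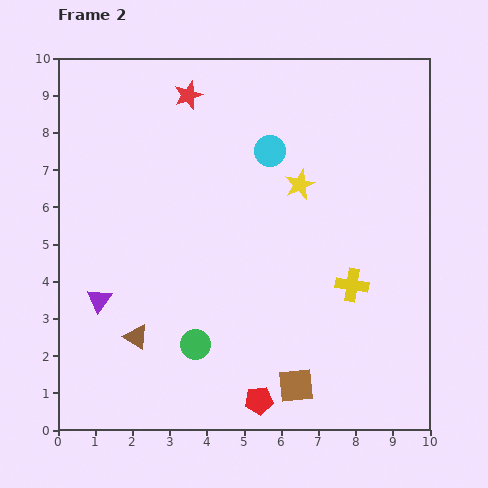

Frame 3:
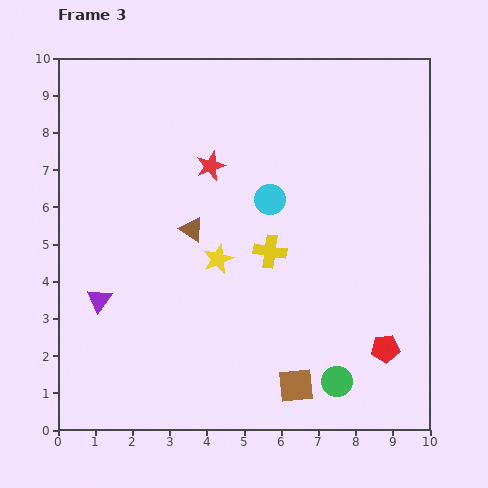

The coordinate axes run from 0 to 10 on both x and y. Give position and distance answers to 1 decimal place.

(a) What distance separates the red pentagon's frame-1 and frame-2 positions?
3.8

The red pentagon moved from (1.9, 2.2) to (5.4, 0.8), a distance of √(3.5² + 1.4²) ≈ 3.8.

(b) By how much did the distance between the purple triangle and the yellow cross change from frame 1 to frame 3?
+0.2

Distance in frame 1: 4.6. Distance in frame 3: 4.8.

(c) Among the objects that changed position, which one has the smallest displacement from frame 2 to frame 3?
the cyan circle

(moved 1.3)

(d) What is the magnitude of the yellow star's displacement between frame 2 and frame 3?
3.0

The yellow star moved from (6.5, 6.6) to (4.3, 4.6), a distance of √(2.2² + 2.0²) ≈ 3.0.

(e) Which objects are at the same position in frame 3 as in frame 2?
the purple triangle, the brown square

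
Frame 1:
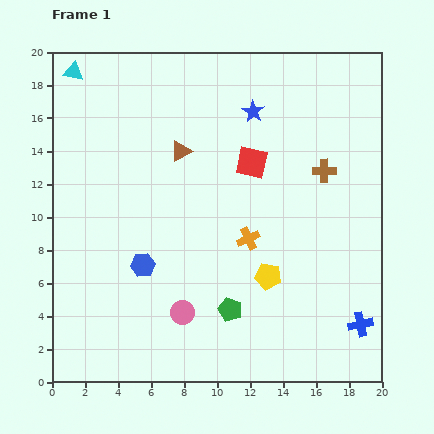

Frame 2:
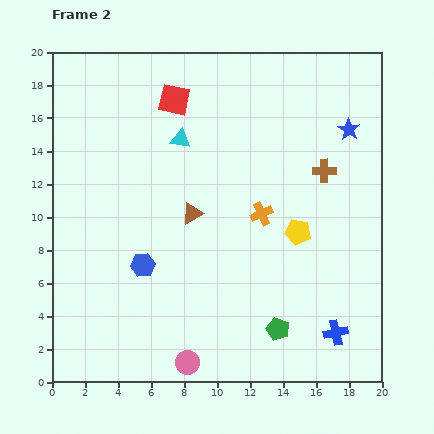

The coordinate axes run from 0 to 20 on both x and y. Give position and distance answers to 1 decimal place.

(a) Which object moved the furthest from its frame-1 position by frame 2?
the cyan triangle

(moved 7.7; next 6.0)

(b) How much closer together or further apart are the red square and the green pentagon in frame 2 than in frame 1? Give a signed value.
+6.3

Distance in frame 1: 9.0. Distance in frame 2: 15.3.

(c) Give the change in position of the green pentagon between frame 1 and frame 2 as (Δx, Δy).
(2.9, -1.2)

The green pentagon was at (10.8, 4.4) in frame 1 and (13.7, 3.2) in frame 2.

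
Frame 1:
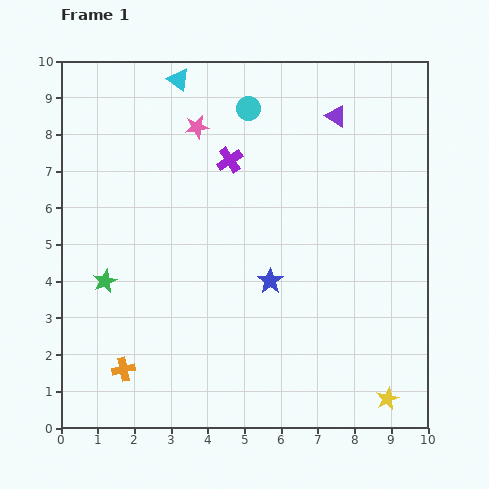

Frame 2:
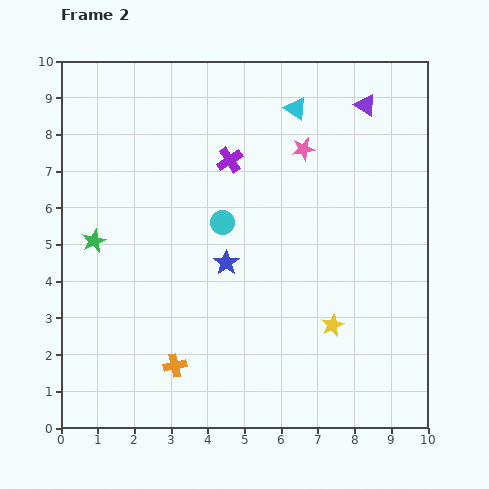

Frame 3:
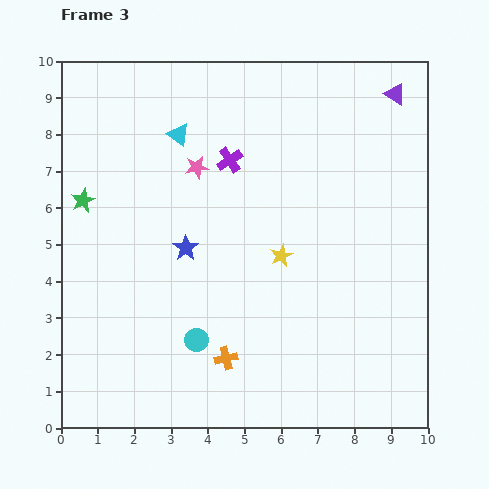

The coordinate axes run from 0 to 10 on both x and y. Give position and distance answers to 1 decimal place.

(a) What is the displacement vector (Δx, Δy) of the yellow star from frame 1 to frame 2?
(-1.5, 2.0)

The yellow star was at (8.9, 0.8) in frame 1 and (7.4, 2.8) in frame 2.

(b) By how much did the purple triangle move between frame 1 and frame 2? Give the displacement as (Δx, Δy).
(0.8, 0.3)

The purple triangle was at (7.5, 8.5) in frame 1 and (8.3, 8.8) in frame 2.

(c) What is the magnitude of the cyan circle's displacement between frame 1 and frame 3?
6.5

The cyan circle moved from (5.1, 8.7) to (3.7, 2.4), a distance of √(1.4² + 6.3²) ≈ 6.5.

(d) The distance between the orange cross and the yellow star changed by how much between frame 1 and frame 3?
-4.0

Distance in frame 1: 7.2. Distance in frame 3: 3.2.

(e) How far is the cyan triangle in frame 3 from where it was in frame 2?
3.3

The cyan triangle moved from (6.4, 8.7) to (3.2, 8.0), a distance of √(3.2² + 0.7²) ≈ 3.3.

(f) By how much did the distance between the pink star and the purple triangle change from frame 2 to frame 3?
+3.7

Distance in frame 2: 2.1. Distance in frame 3: 5.8.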